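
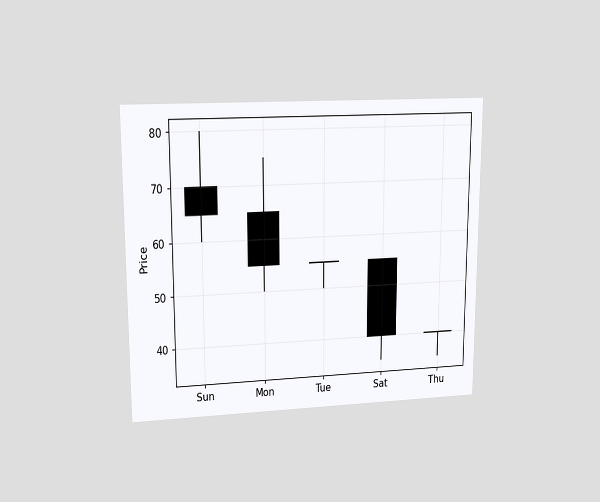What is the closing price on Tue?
The chart is viewed at a slight angle. The Tue candle closes at 55.

55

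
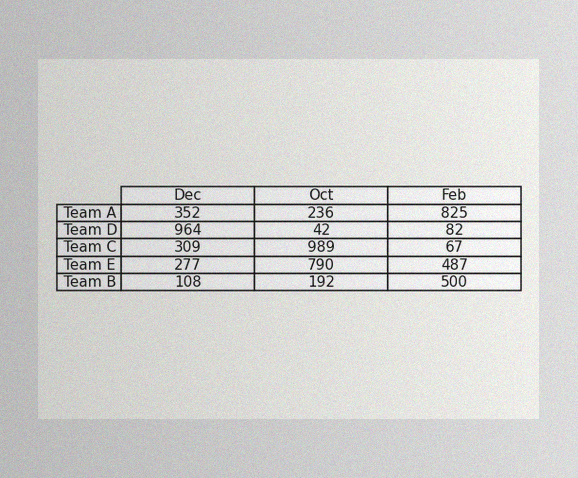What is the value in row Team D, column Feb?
The image has some photo noise and uneven lighting. The (Team D, Feb) cell reads 82.

82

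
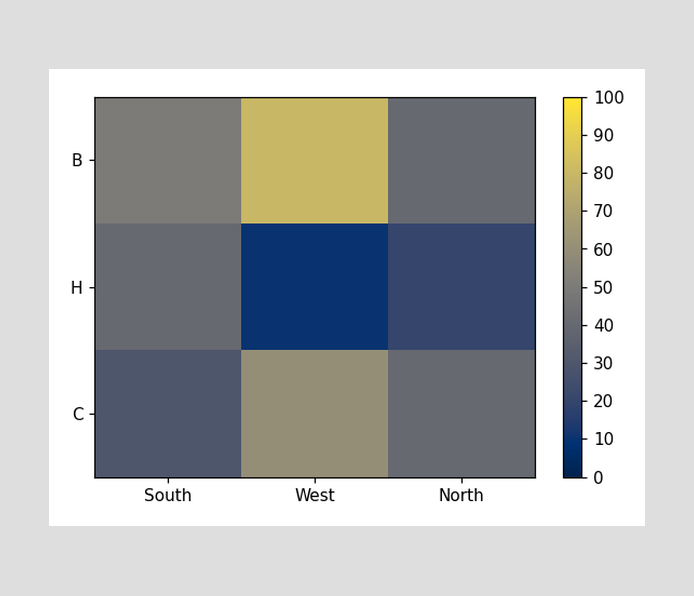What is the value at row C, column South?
Matching cell (C, South) against the colorbar gives 30.

30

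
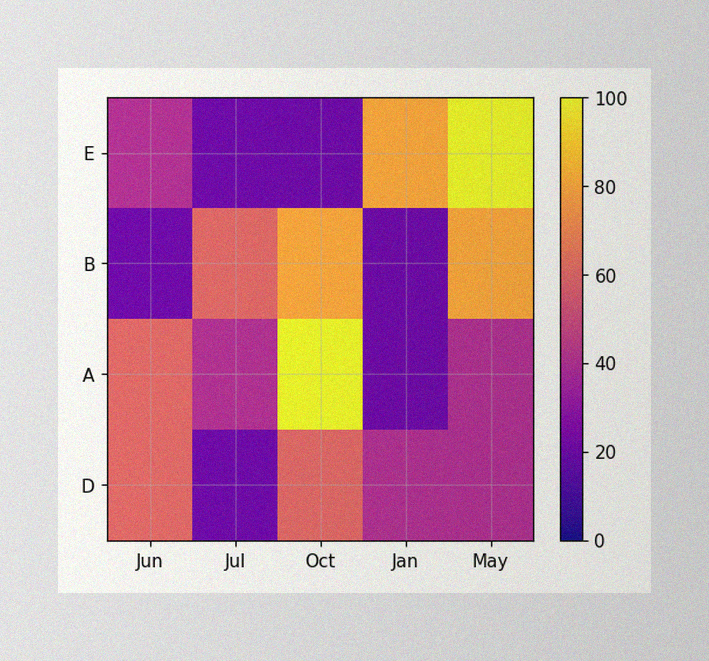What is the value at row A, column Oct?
The image has some photo noise and uneven lighting. Matching cell (A, Oct) against the colorbar gives 100.

100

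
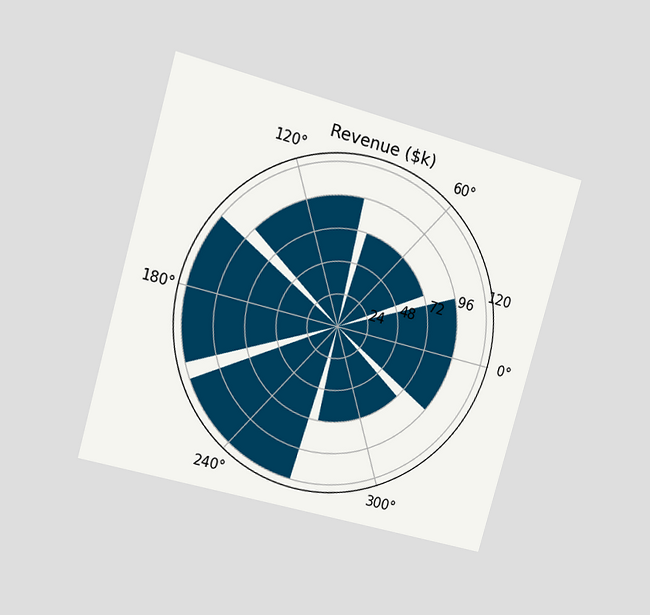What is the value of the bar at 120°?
The chart is tilted about 16° clockwise and viewed at a slight angle. The bar at 120° reaches $96k on the radial axis.

$96k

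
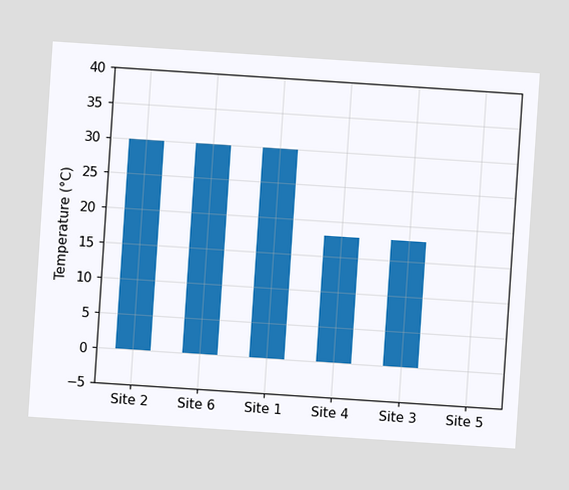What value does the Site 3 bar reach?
18°C

The chart is tilted about 4° clockwise. Reading along the chart's y-axis, the Site 3 bar reaches 18°C.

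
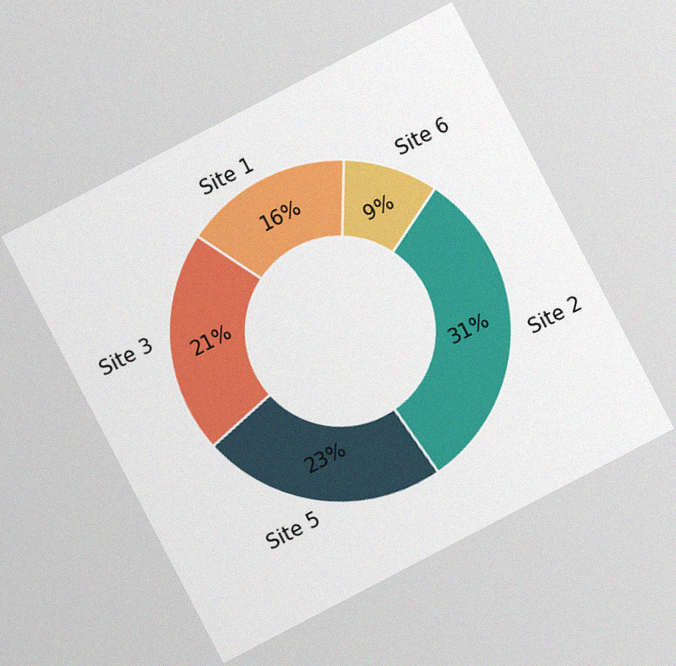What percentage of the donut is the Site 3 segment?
21%

The chart is tilted about 28° counter-clockwise, with some photo noise. The Site 3 segment takes up 21% of the ring.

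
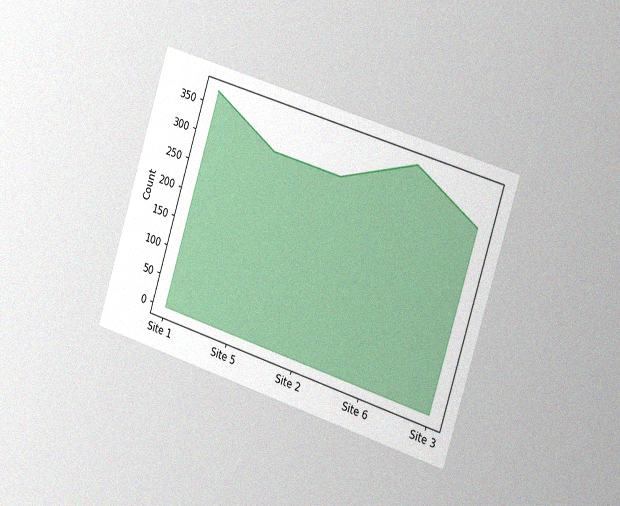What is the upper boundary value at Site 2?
The chart is tilted about 18° clockwise and viewed slightly from the right, with some photo noise. At Site 2 the upper boundary is at 310.

310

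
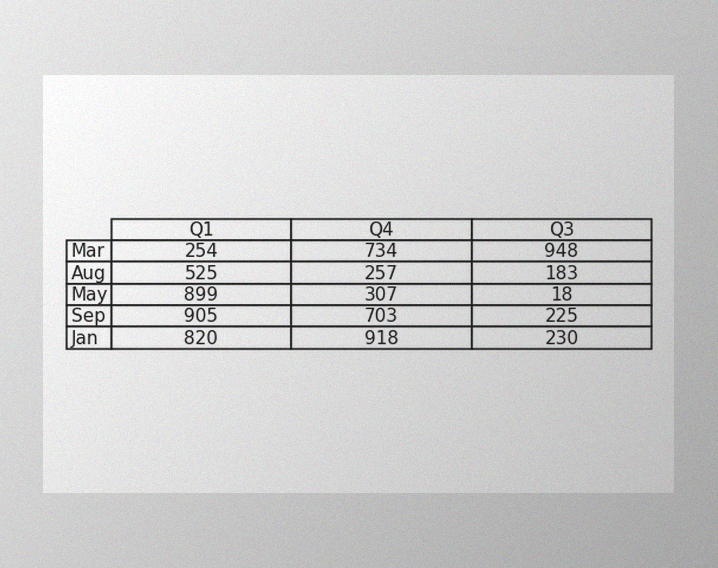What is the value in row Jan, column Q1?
The image has some photo noise and uneven lighting. The (Jan, Q1) cell reads 820.

820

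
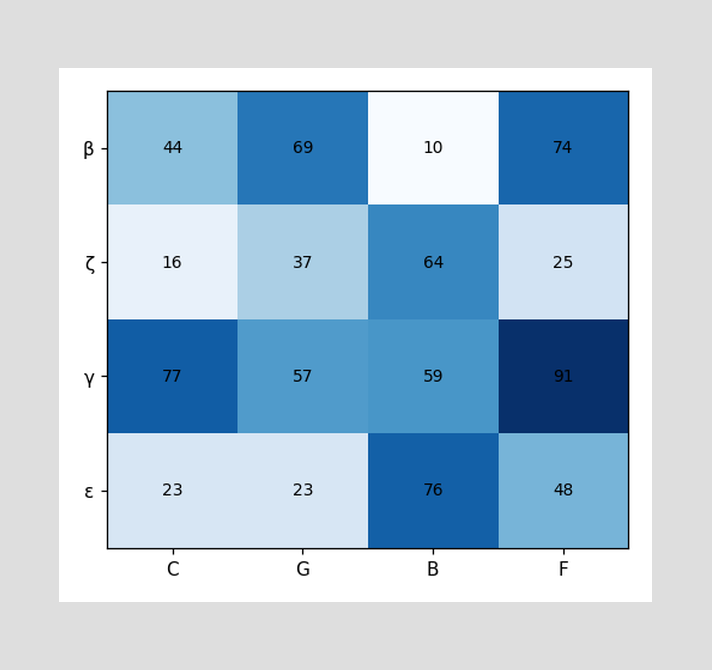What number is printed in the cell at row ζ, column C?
16

The (ζ, C) cell reads 16.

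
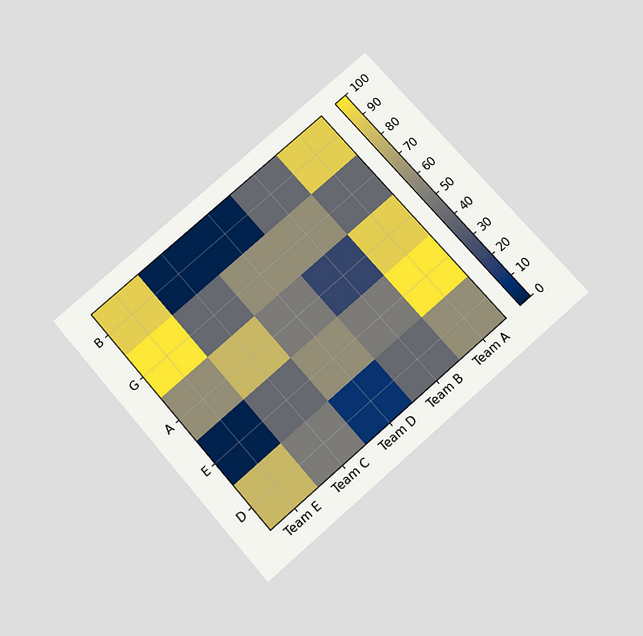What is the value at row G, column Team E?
The chart is tilted about 41° counter-clockwise and viewed slightly from below. Matching cell (G, Team E) against the colorbar gives 100.

100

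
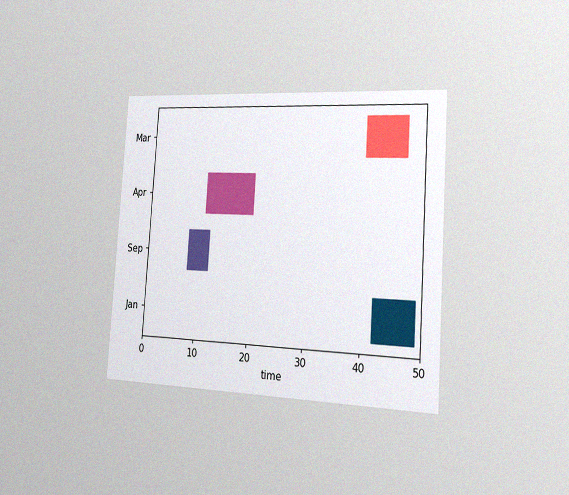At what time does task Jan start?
The chart is tilted about 4° clockwise and viewed slightly from the right, with some photo noise. The Jan bar begins at t=42.

42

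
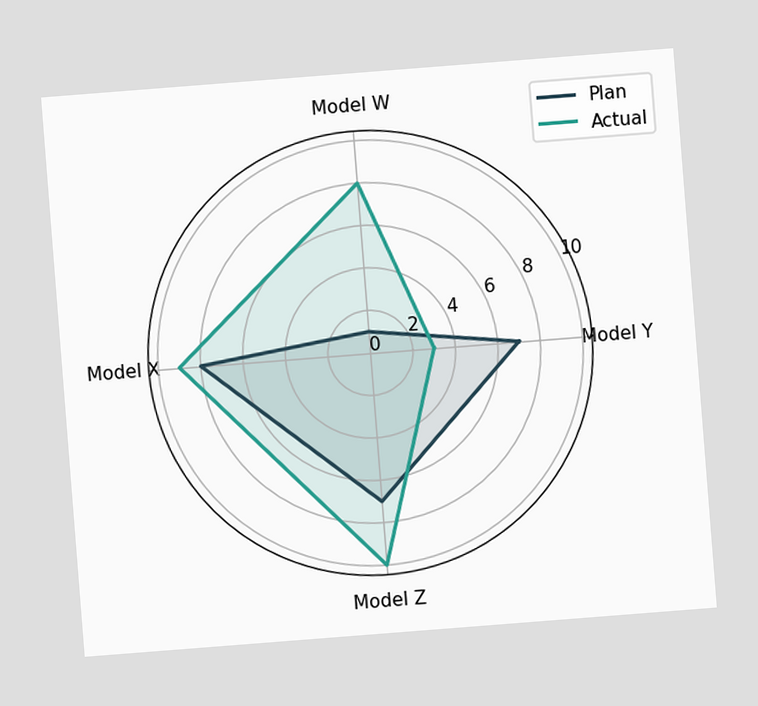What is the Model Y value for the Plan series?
The chart is tilted about 4° counter-clockwise. On the Model Y axis, Plan reaches 7.

7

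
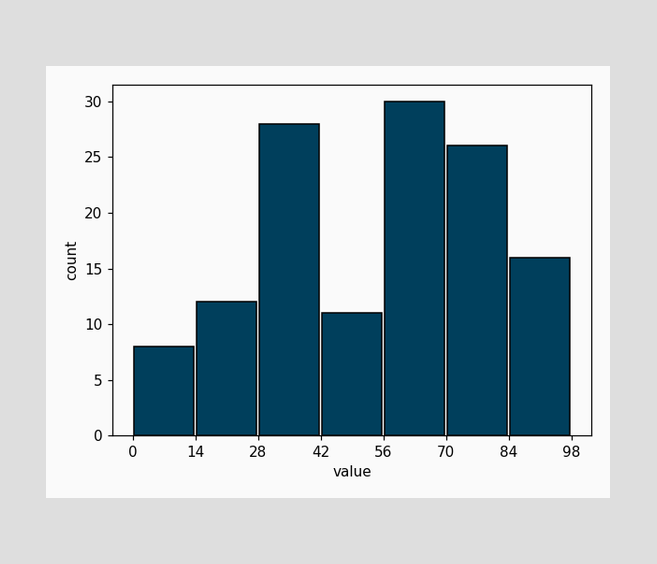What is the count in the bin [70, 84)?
26

The [70, 84) bin has height 26.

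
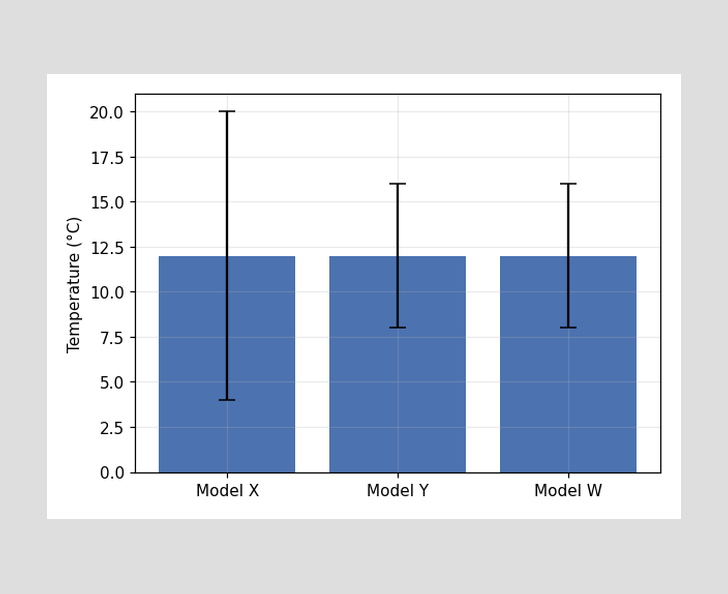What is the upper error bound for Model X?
The Model X bar's upper whisker reaches 20°C.

20°C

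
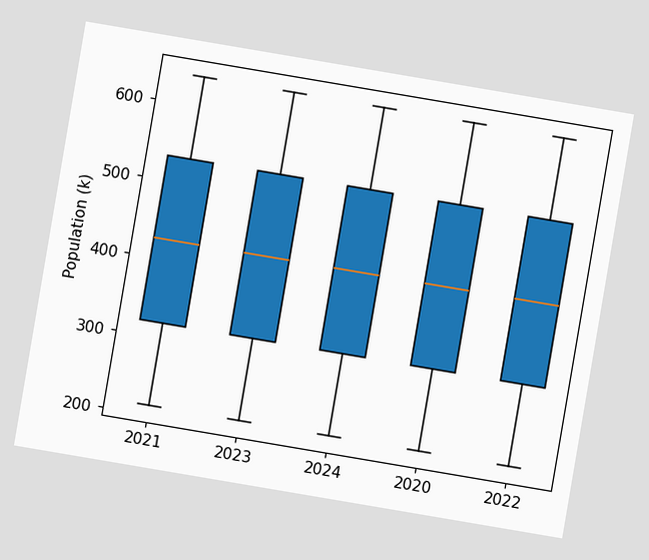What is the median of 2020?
The chart is tilted about 10° clockwise. The median line in the 2020 box sits at 424k.

424k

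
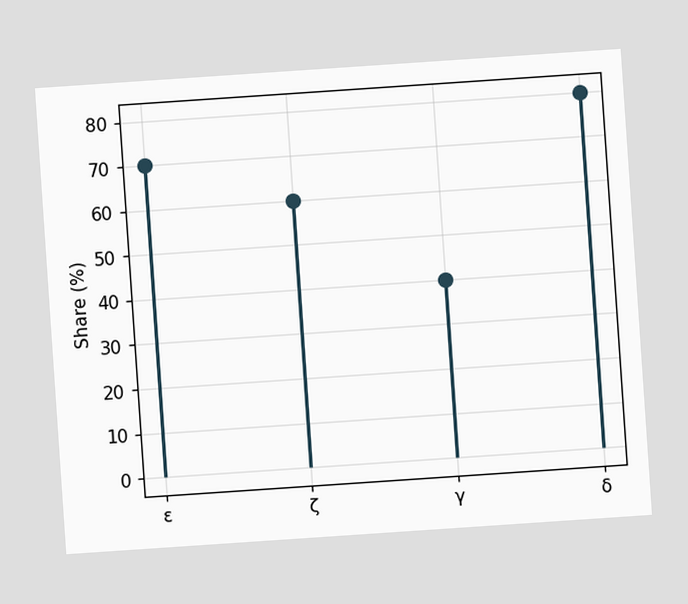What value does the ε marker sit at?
The chart is tilted about 4° counter-clockwise. The ε marker sits at 70%.

70%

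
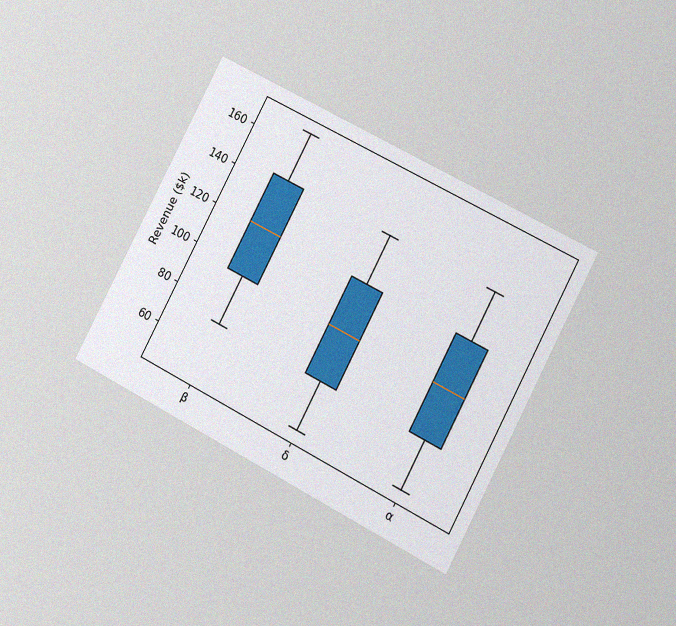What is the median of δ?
$96k

The chart is tilted about 28° clockwise and viewed at a slight angle, with some photo noise. The median line in the δ box sits at $96k.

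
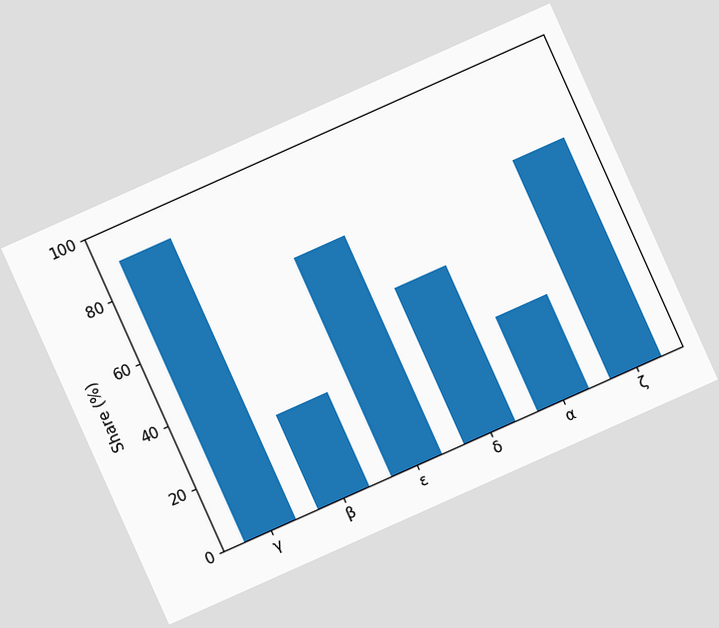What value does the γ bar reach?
The chart is tilted about 24° counter-clockwise. Reading along the chart's y-axis, the γ bar reaches 90%.

90%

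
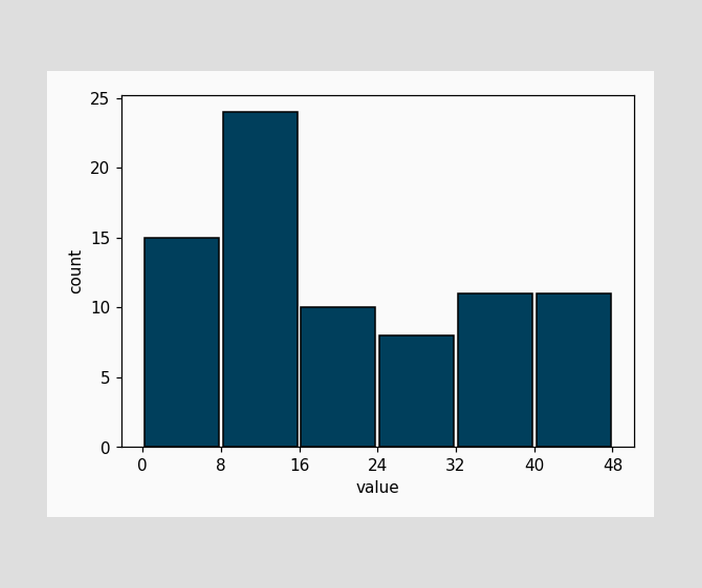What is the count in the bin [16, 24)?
The [16, 24) bin has height 10.

10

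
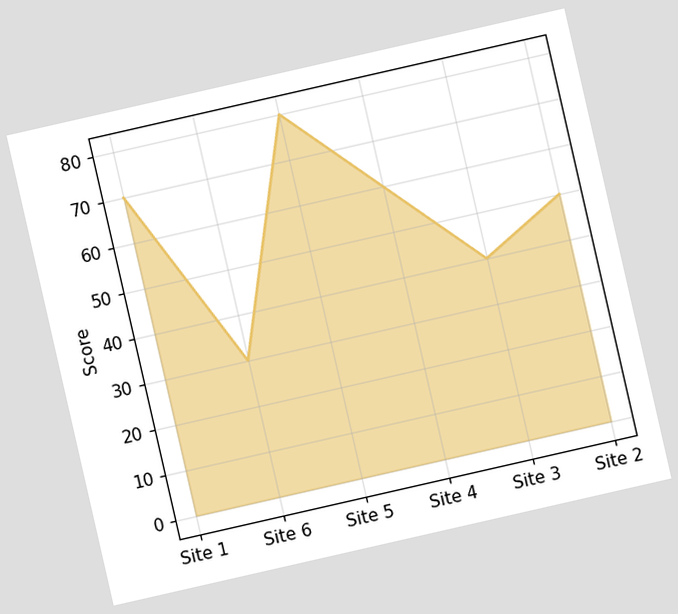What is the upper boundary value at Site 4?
60

The chart is tilted about 13° counter-clockwise. At Site 4 the upper boundary is at 60.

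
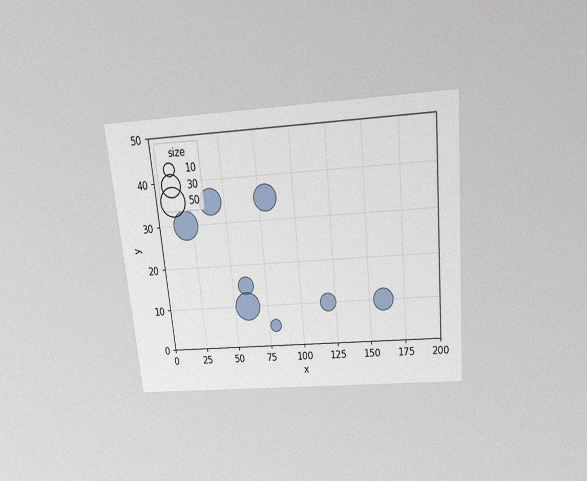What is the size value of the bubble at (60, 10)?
The chart is tilted about 5° counter-clockwise and viewed slightly from above, with some photo noise. Matching the bubble at (60, 10) against the size legend gives 50.

50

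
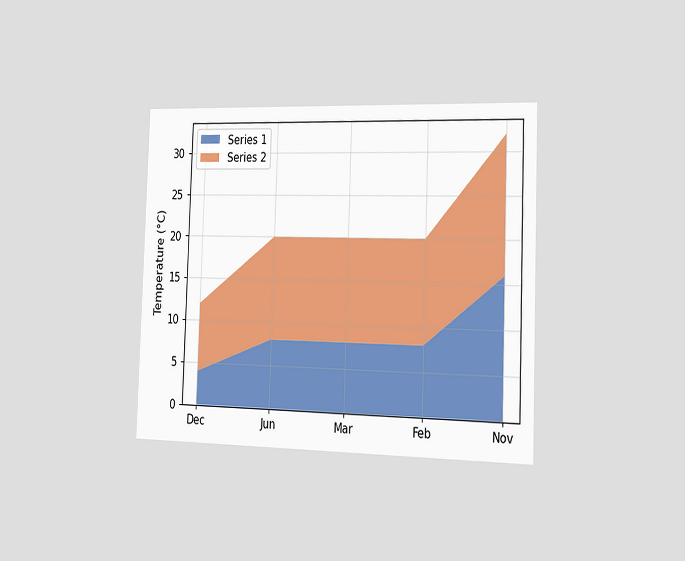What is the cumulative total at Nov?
The chart is viewed slightly from the right. The stacked total at Nov reaches 32°C.

32°C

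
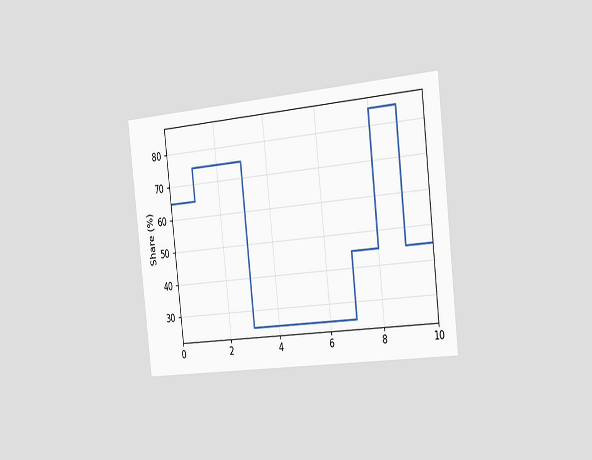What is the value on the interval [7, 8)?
The chart is tilted about 6° counter-clockwise and viewed slightly from the right. On [7, 8) the step sits at 45%.

45%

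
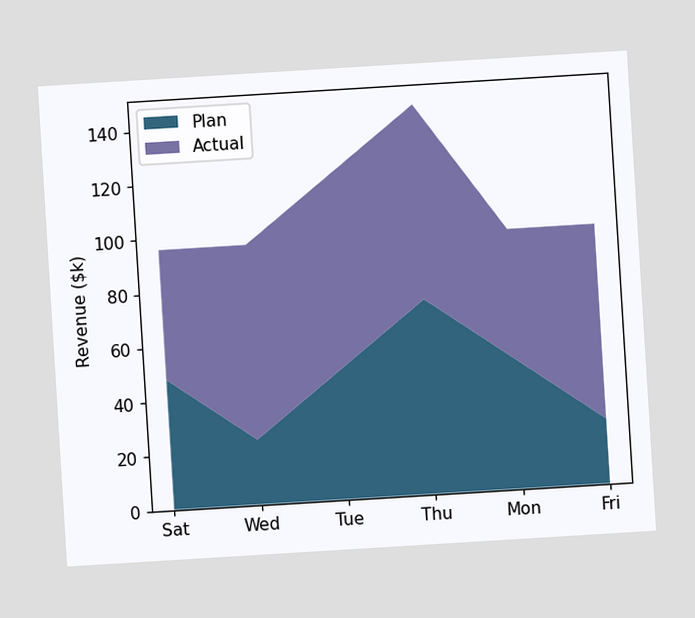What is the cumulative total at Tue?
The chart is tilted about 3° counter-clockwise. The stacked total at Tue reaches $120k.

$120k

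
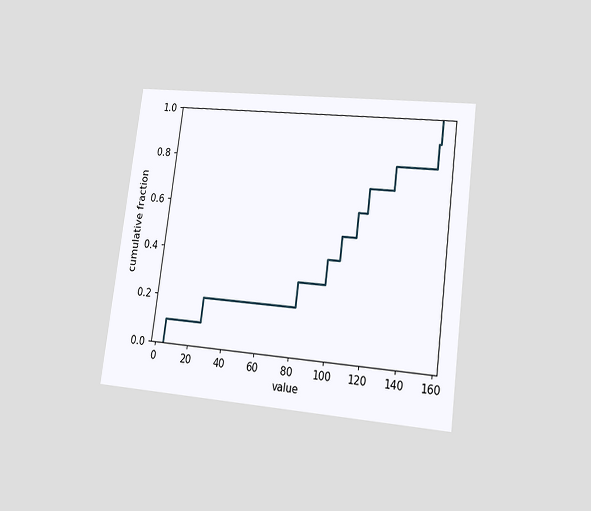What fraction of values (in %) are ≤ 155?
100%

The chart is tilted about 7° clockwise and viewed at a slight angle. At x=155 the ECDF step is at 100%.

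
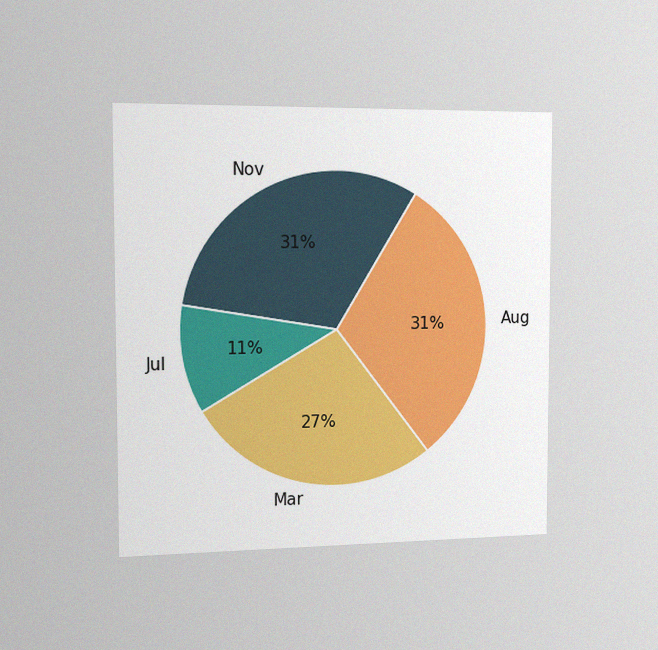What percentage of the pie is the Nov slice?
The chart is viewed slightly from the left, with some photo noise. The Nov slice takes up 31% of the pie.

31%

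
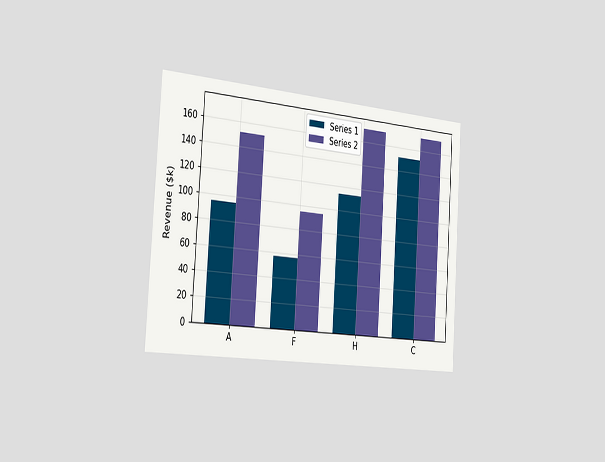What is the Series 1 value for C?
The chart is tilted about 4° clockwise and viewed slightly from the left. The Series 1 bar at C reaches $152k on the y-axis.

$152k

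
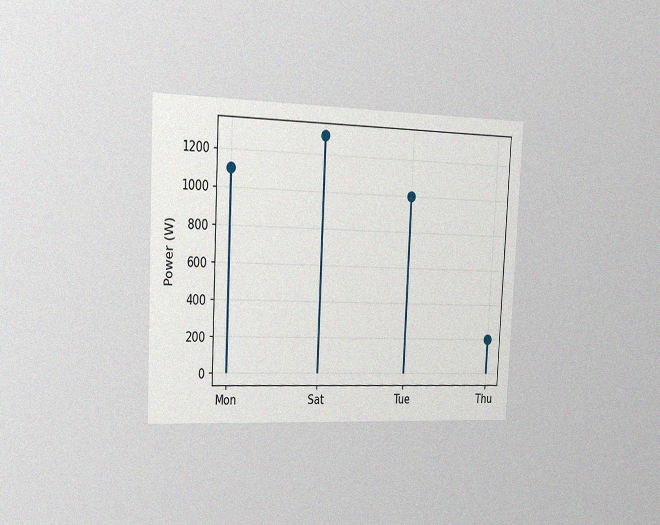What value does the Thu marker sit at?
The chart is tilted about 3° clockwise and viewed slightly from the left, with some photo noise. The Thu marker sits at 200W.

200W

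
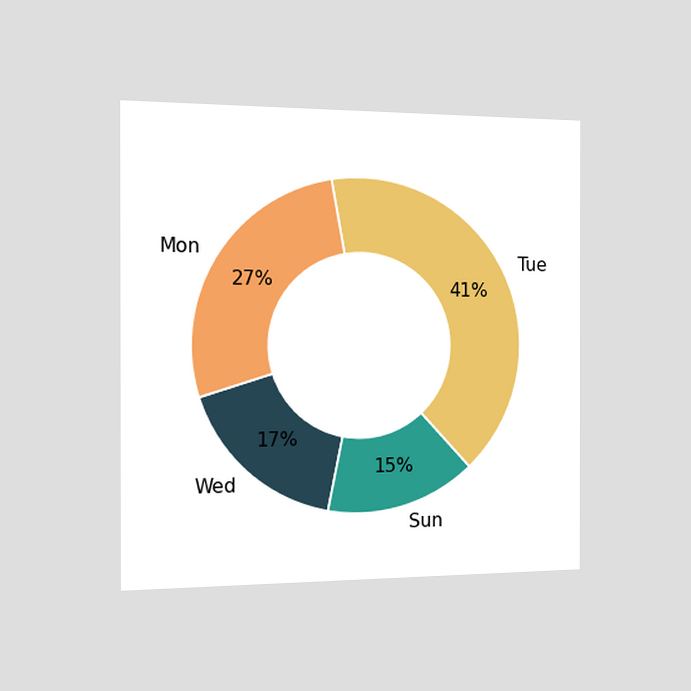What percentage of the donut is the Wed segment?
The chart is viewed slightly from the left. The Wed segment takes up 17% of the ring.

17%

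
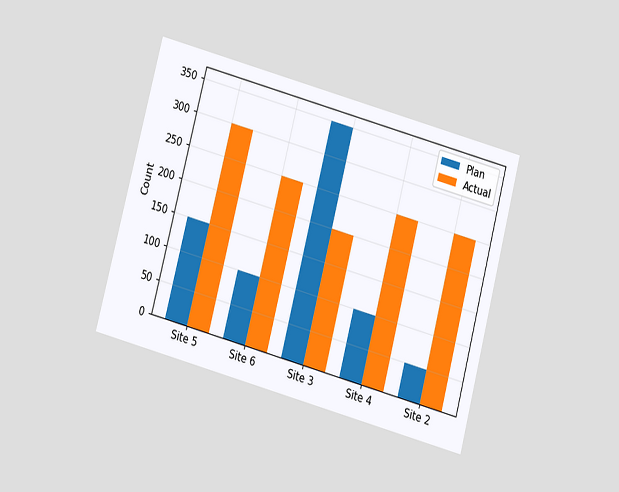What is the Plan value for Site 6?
The chart is tilted about 15° clockwise and viewed slightly from below. The Plan bar at Site 6 reaches 100 on the y-axis.

100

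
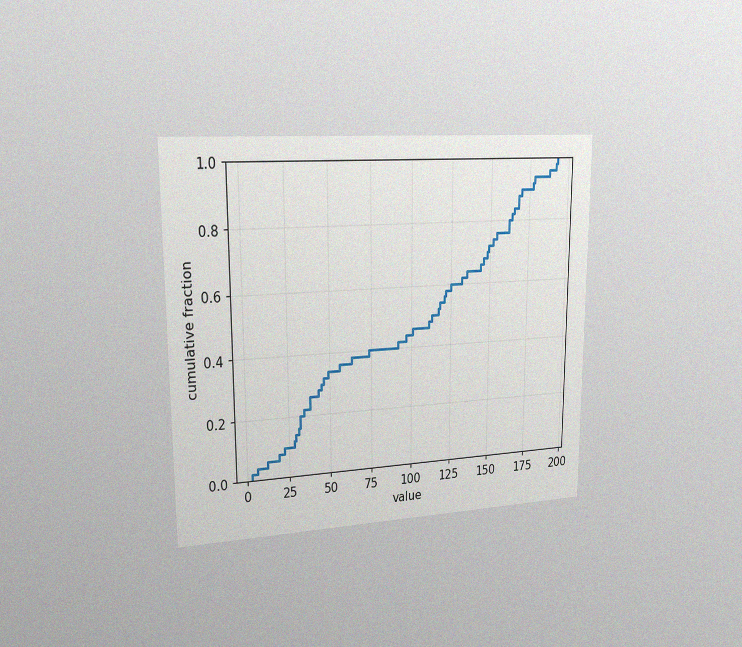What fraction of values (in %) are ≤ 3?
2%

The chart is viewed slightly from the left, with some photo noise. At x=3 the ECDF step is at 2%.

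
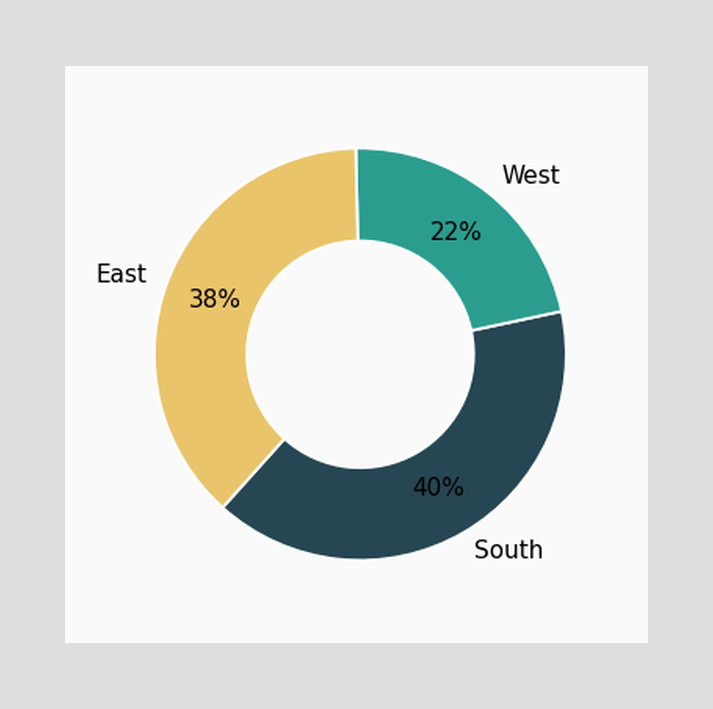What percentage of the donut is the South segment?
The South segment takes up 40% of the ring.

40%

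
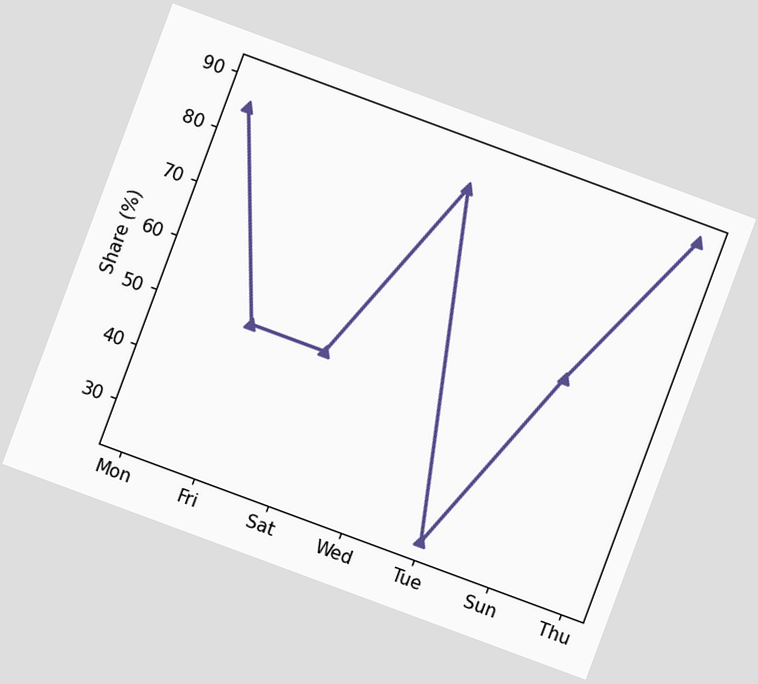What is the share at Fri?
50%

The chart is tilted about 20° clockwise. At Fri, the line is at 50%.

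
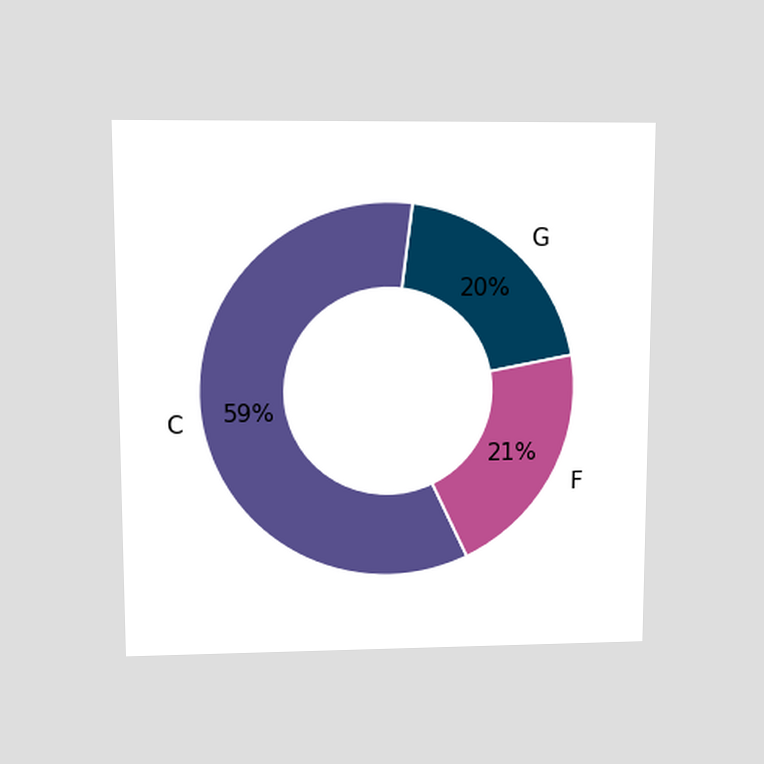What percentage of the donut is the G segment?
20%

The chart is viewed at a slight angle. The G segment takes up 20% of the ring.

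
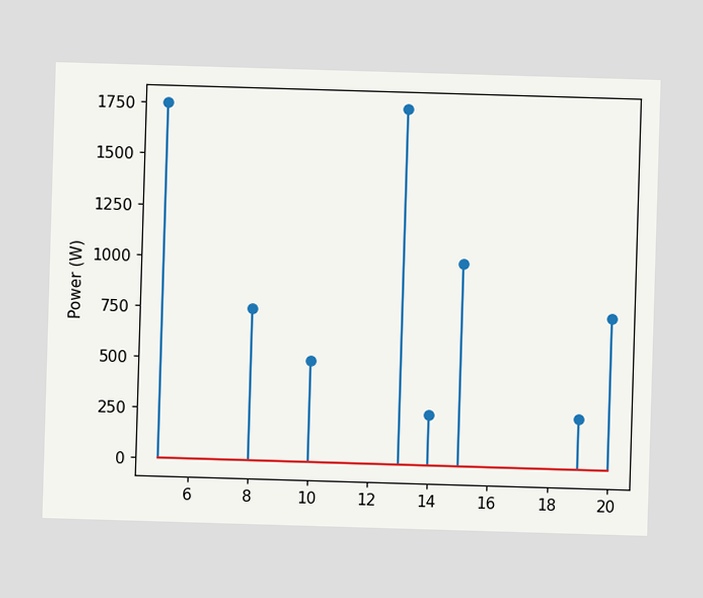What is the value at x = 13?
The stem at x=13 reaches 1750W.

1750W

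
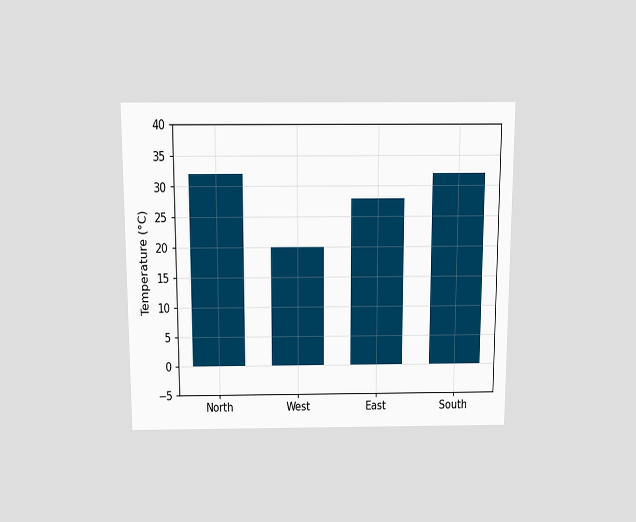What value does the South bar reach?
The chart is viewed slightly from above. Reading along the chart's y-axis, the South bar reaches 32°C.

32°C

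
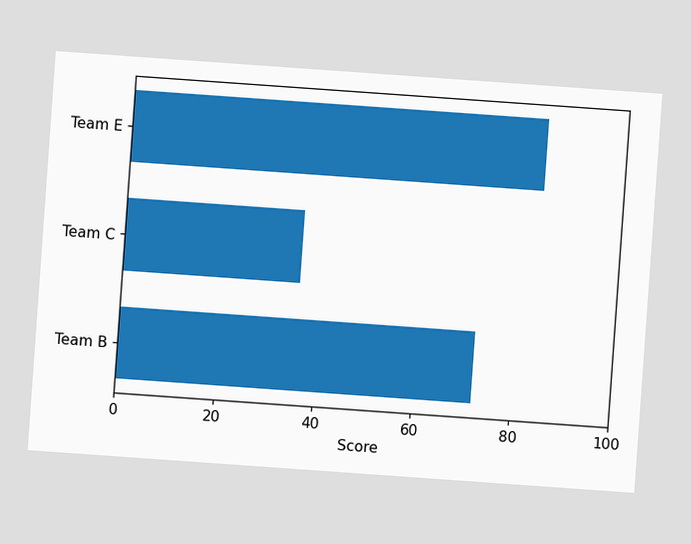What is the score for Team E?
The chart is tilted about 4° clockwise. Reading along the chart's x-axis, the Team E bar reaches 84.

84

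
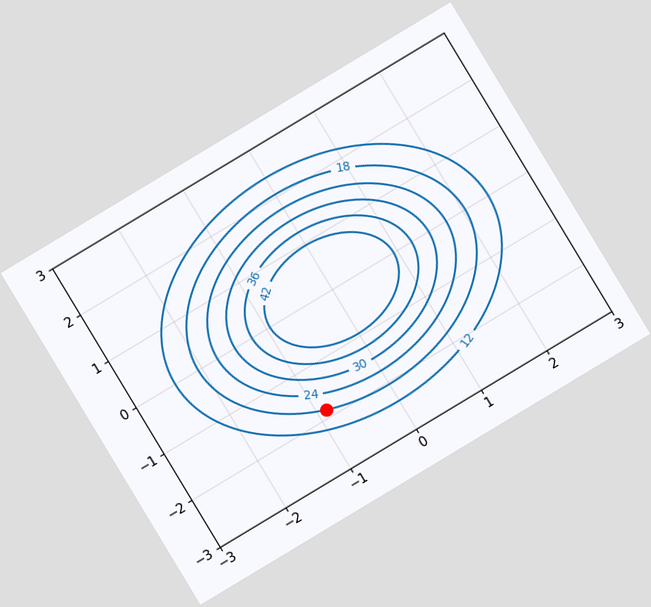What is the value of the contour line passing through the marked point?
18

The chart is tilted about 31° counter-clockwise. The marked point sits on the contour labelled 18.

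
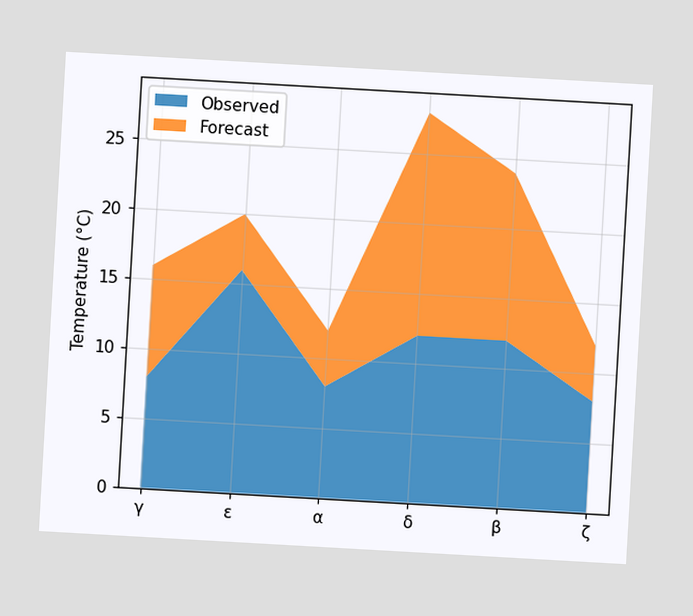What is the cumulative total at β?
The chart is tilted about 3° clockwise. The stacked total at β reaches 24°C.

24°C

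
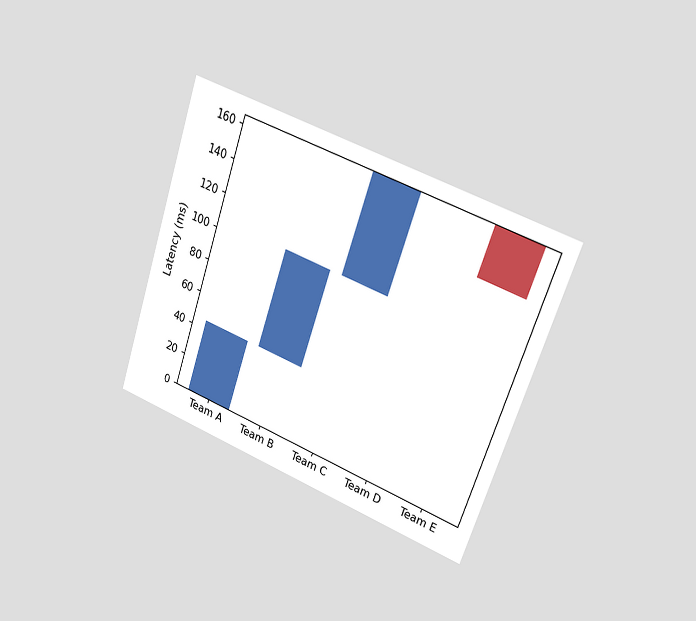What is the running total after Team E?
135ms

The chart is tilted about 19° clockwise and viewed slightly from the right. After Team E the running total reaches 135ms.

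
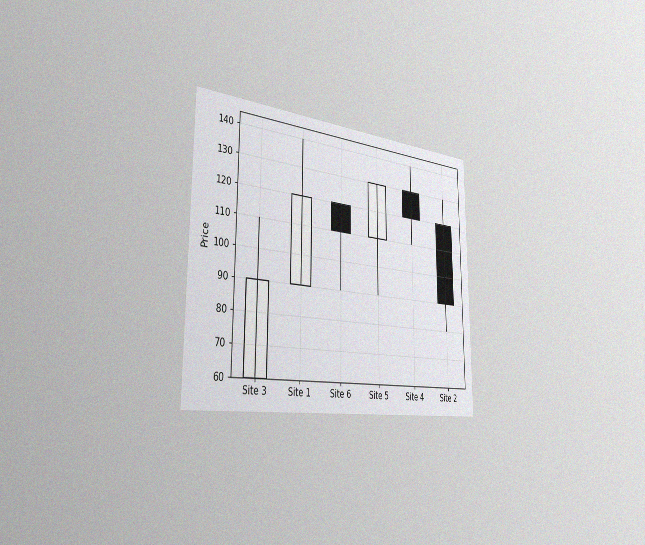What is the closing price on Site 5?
130

The chart is viewed slightly from the left, with some photo noise. The Site 5 candle closes at 130.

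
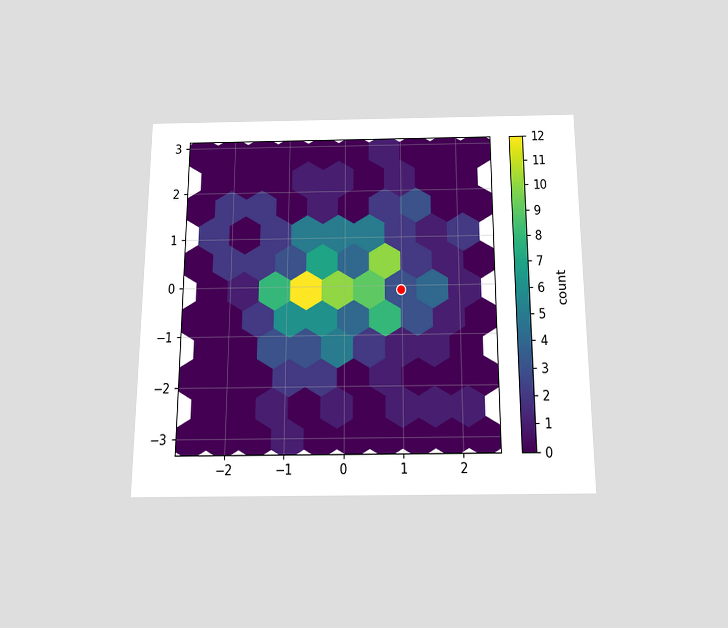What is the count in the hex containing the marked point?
The chart is viewed slightly from below. The marked hex reads 3 on the colorbar.

3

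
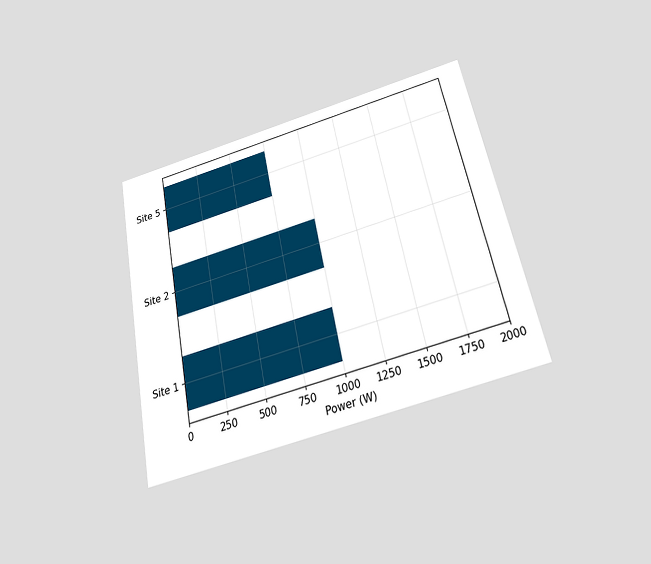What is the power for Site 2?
1000W

The chart is tilted about 11° counter-clockwise and viewed slightly from below. Reading along the chart's x-axis, the Site 2 bar reaches 1000W.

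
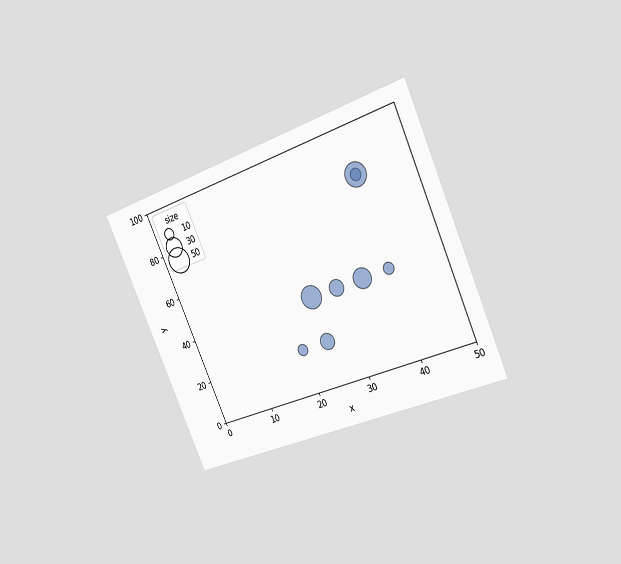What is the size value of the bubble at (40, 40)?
10

The chart is tilted about 24° counter-clockwise and viewed slightly from the right. Matching the bubble at (40, 40) against the size legend gives 10.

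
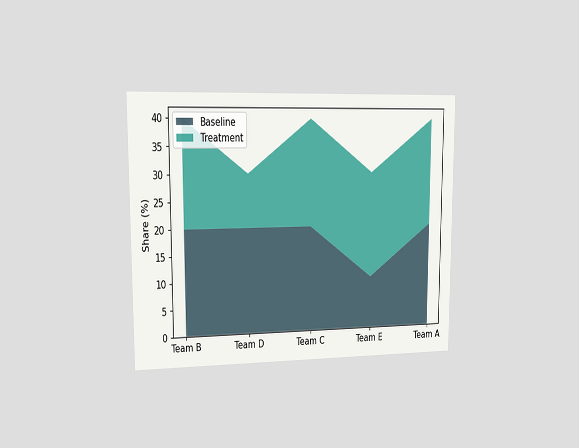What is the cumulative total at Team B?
40%

The chart is viewed slightly from the left. The stacked total at Team B reaches 40%.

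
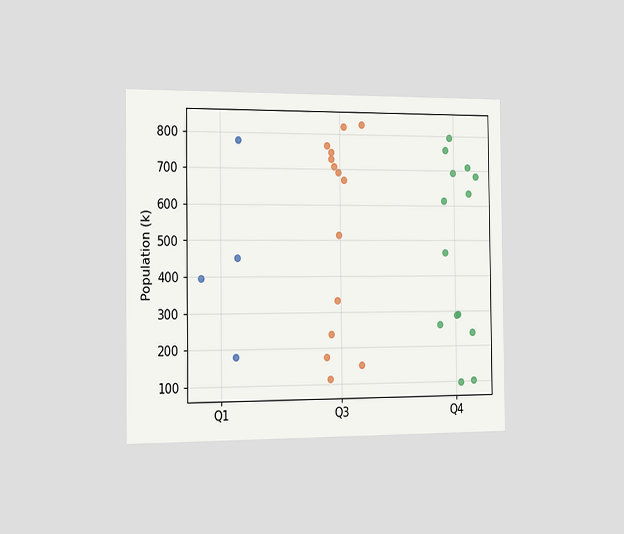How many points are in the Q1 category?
4

The chart is viewed slightly from the left. Counting the markers in the Q1 column gives 4.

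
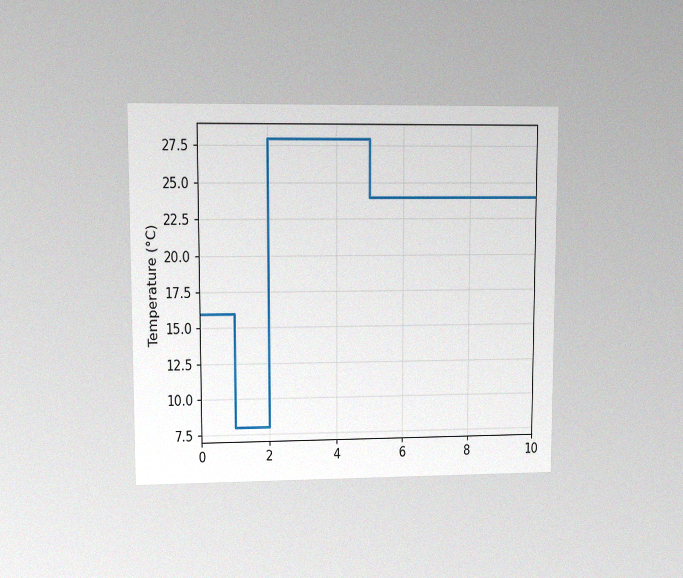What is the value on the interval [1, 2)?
8°C

The chart is viewed at a slight angle, with some photo noise. On [1, 2) the step sits at 8°C.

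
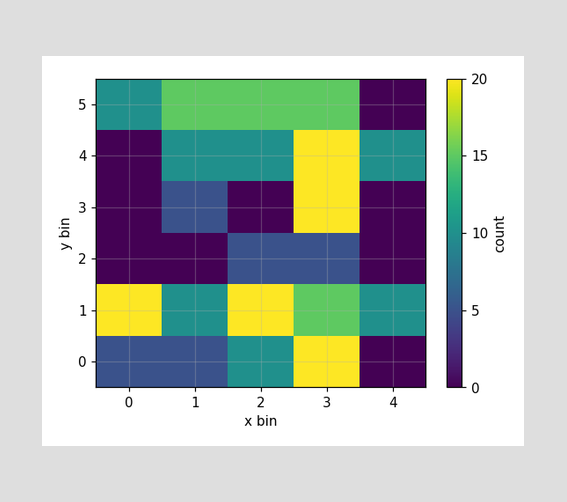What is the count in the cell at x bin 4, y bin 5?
0

Matching the cell (4, 5) against the colorbar gives 0.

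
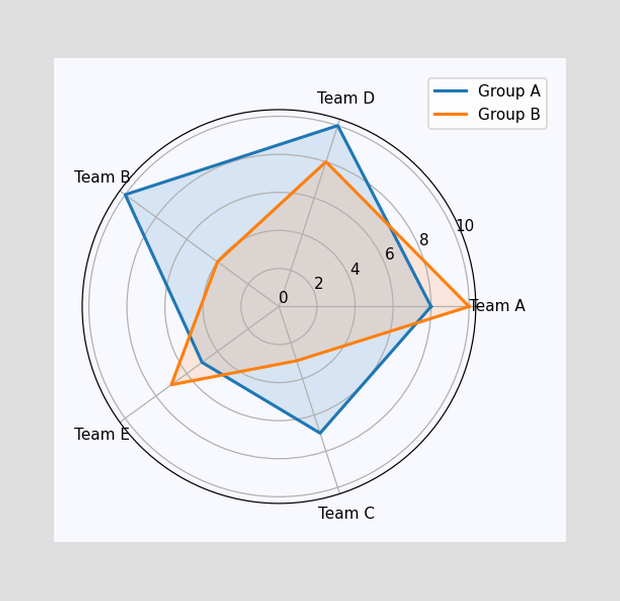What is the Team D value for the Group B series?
On the Team D axis, Group B reaches 8.

8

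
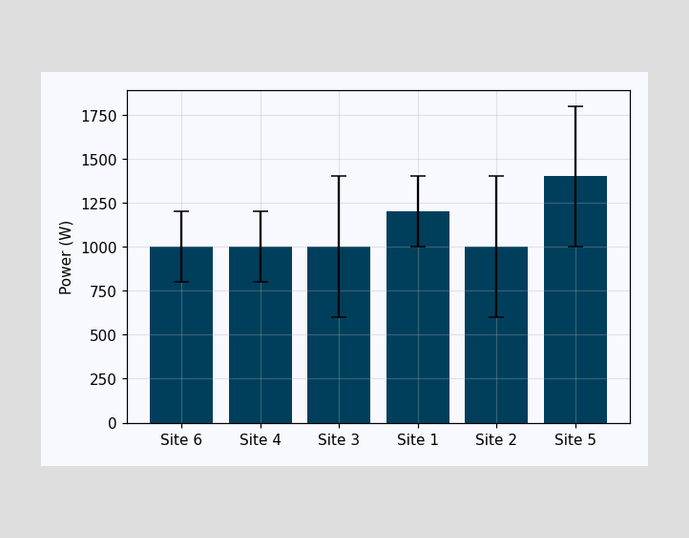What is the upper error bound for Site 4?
The Site 4 bar's upper whisker reaches 1200W.

1200W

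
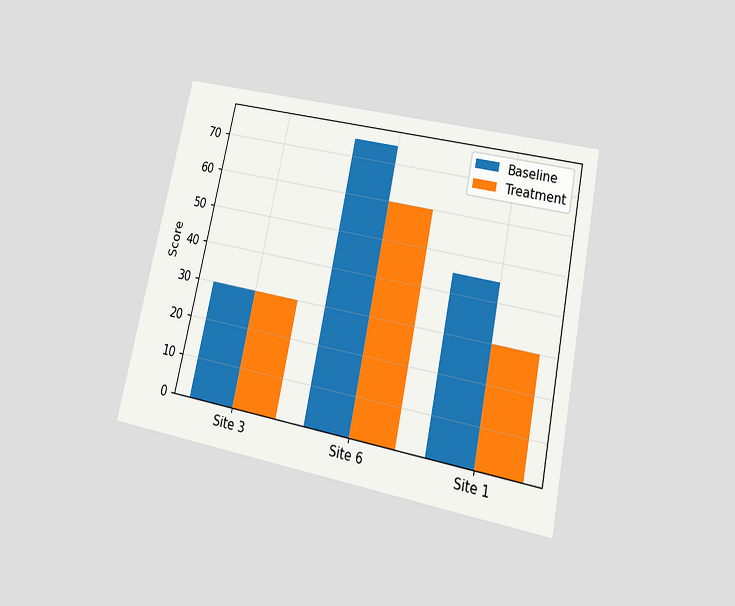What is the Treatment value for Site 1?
The chart is tilted about 12° clockwise and viewed at a slight angle. The Treatment bar at Site 1 reaches 30 on the y-axis.

30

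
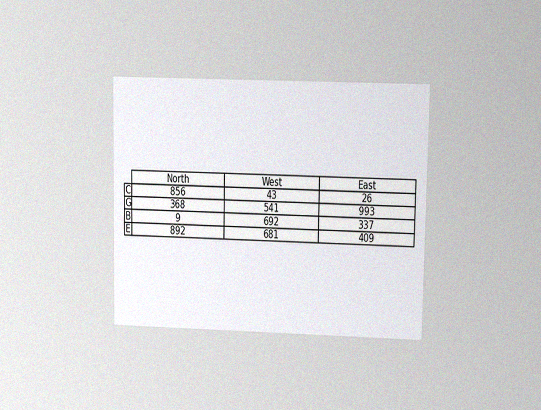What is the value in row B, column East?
337

The chart is viewed at a slight angle, with some photo noise. The (B, East) cell reads 337.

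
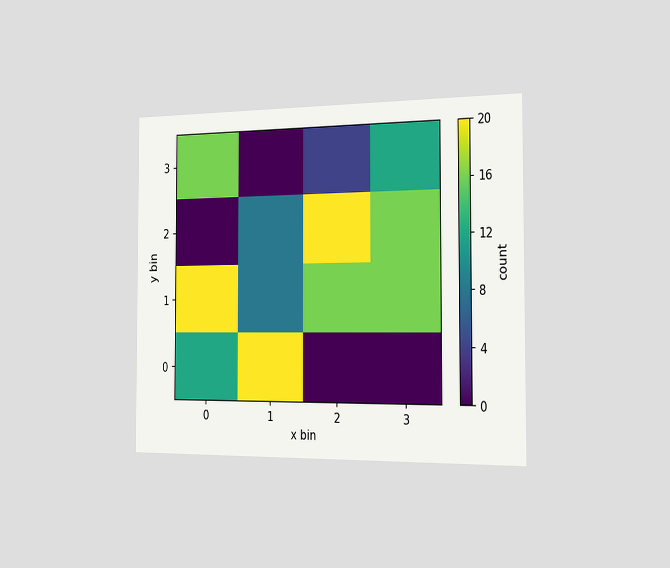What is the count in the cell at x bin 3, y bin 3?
The chart is viewed slightly from the right. Matching the cell (3, 3) against the colorbar gives 12.

12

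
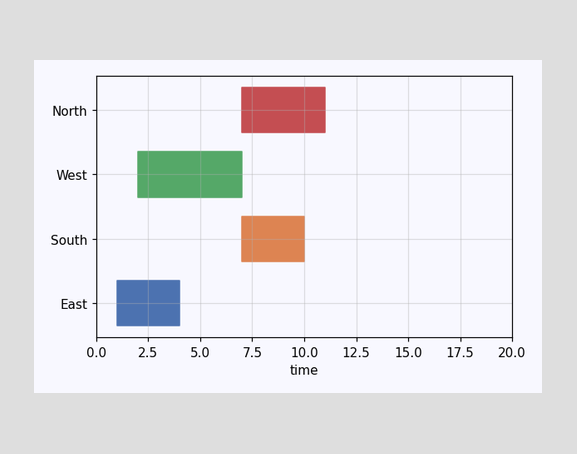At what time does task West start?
2

The West bar begins at t=2.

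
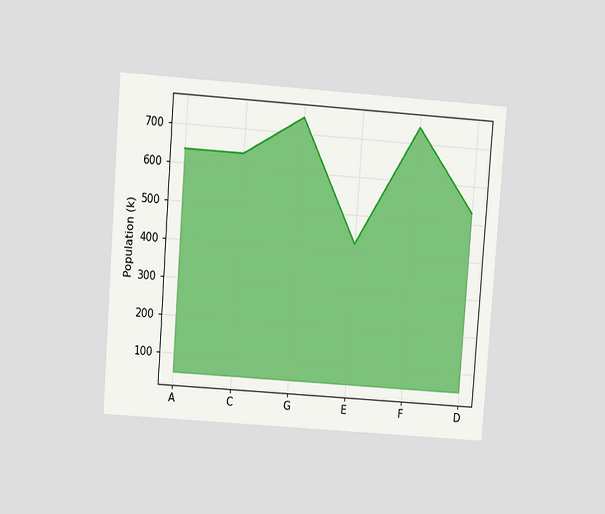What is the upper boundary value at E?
424k

The chart is tilted about 4° clockwise and viewed at a slight angle. At E the upper boundary is at 424k.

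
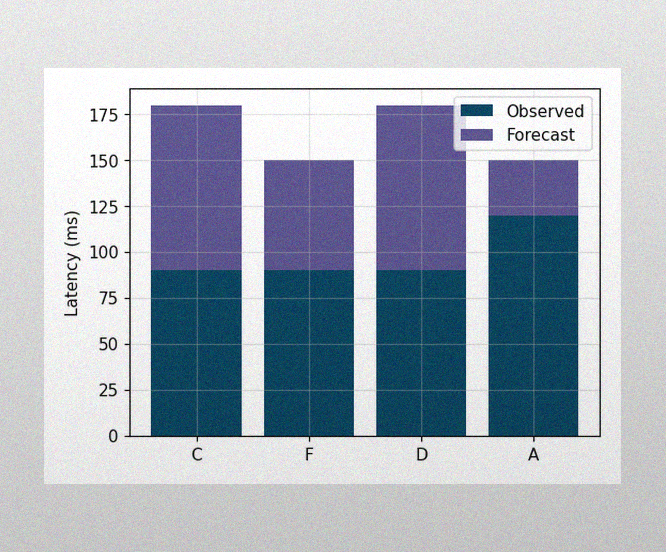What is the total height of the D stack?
The image has some photo noise and uneven lighting. The D stack's top reaches 180ms on the y-axis.

180ms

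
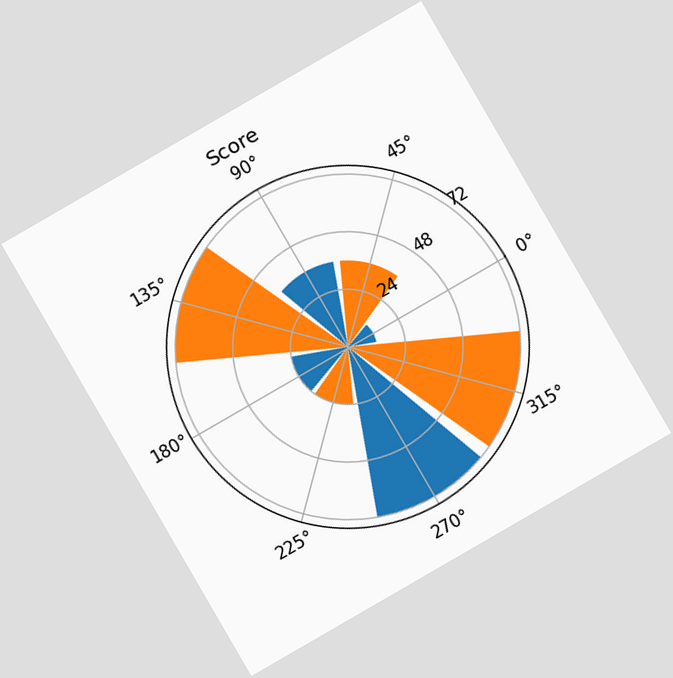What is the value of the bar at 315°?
72

The chart is tilted about 30° counter-clockwise. The bar at 315° reaches 72 on the radial axis.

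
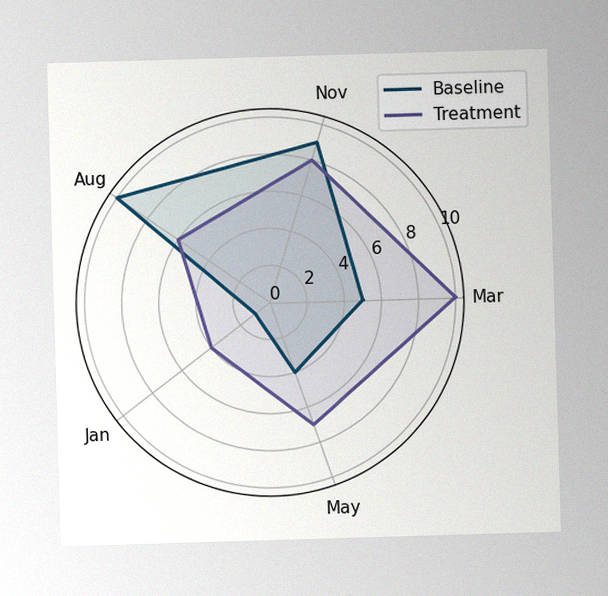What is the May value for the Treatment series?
7

The image has some photo noise and uneven lighting. On the May axis, Treatment reaches 7.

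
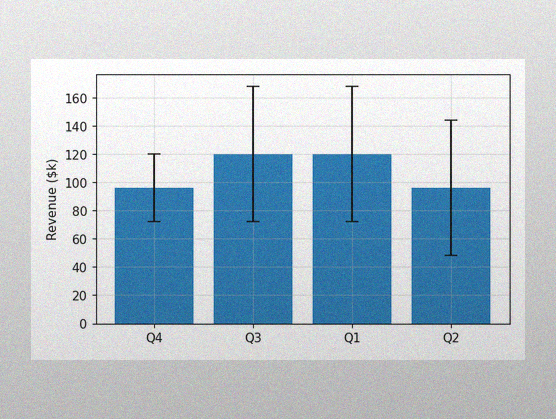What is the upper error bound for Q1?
$168k

The image has some photo noise and uneven lighting. The Q1 bar's upper whisker reaches $168k.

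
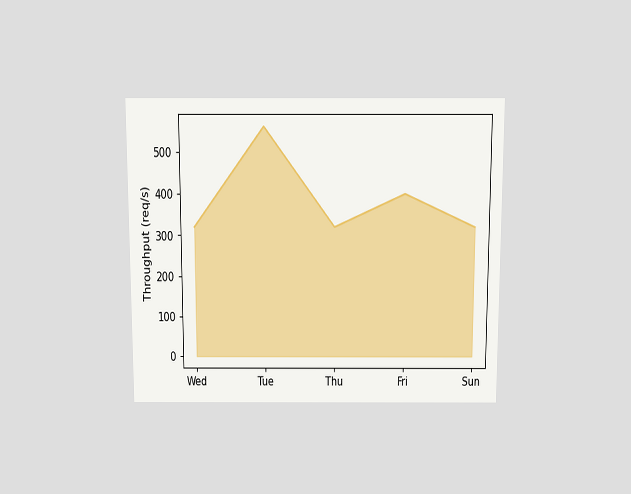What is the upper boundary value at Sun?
The chart is viewed slightly from above. At Sun the upper boundary is at 320req/s.

320req/s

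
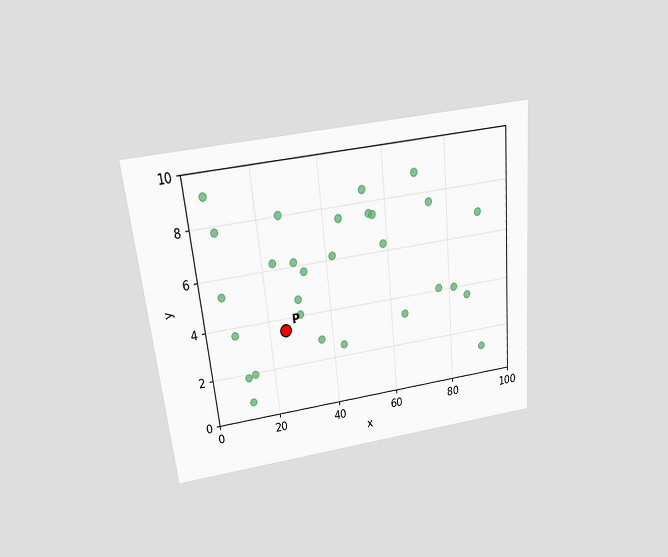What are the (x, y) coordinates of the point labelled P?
The chart is tilted about 6° counter-clockwise and viewed slightly from above. Following the gridlines from P to each axis, P sits at (25, 3.5).

(25, 3.5)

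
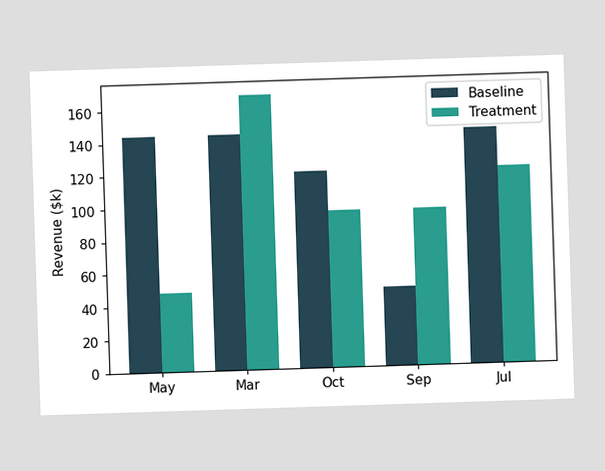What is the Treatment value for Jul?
The Treatment bar at Jul reaches $120k on the y-axis.

$120k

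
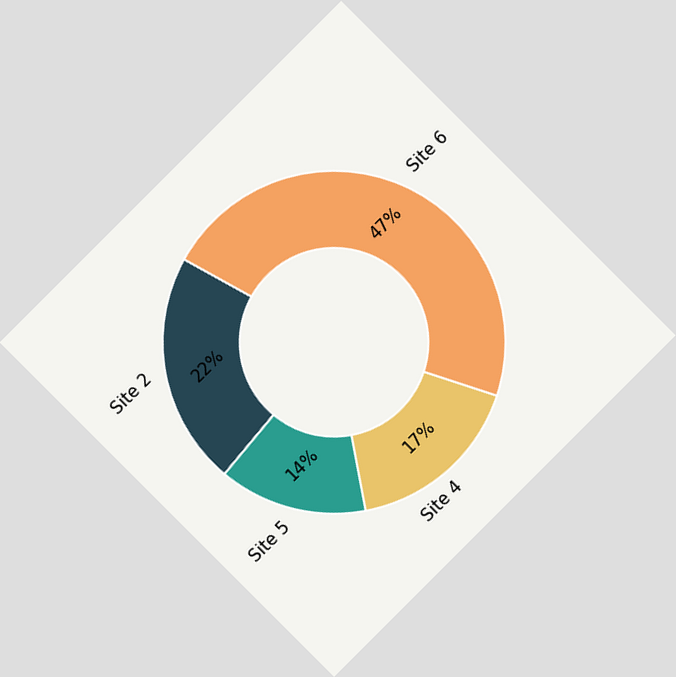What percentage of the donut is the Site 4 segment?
The chart is tilted about 45° counter-clockwise. The Site 4 segment takes up 17% of the ring.

17%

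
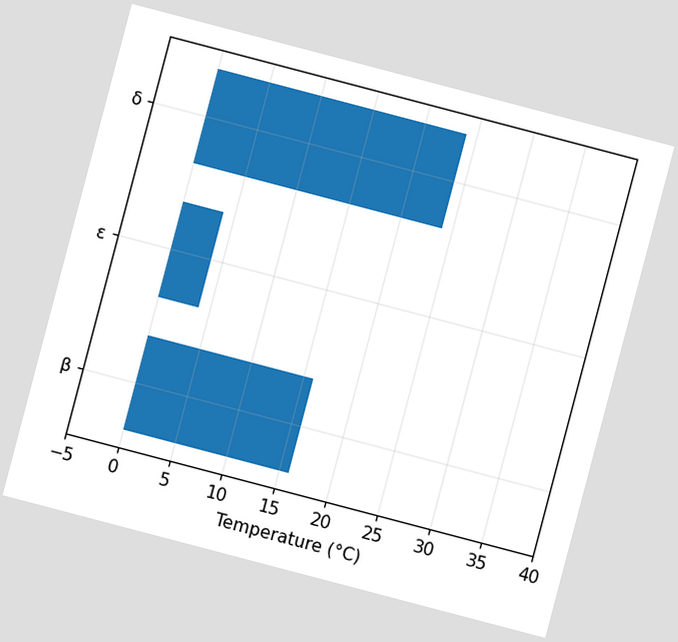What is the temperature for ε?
4°C

The chart is tilted about 15° clockwise. Reading along the chart's x-axis, the ε bar reaches 4°C.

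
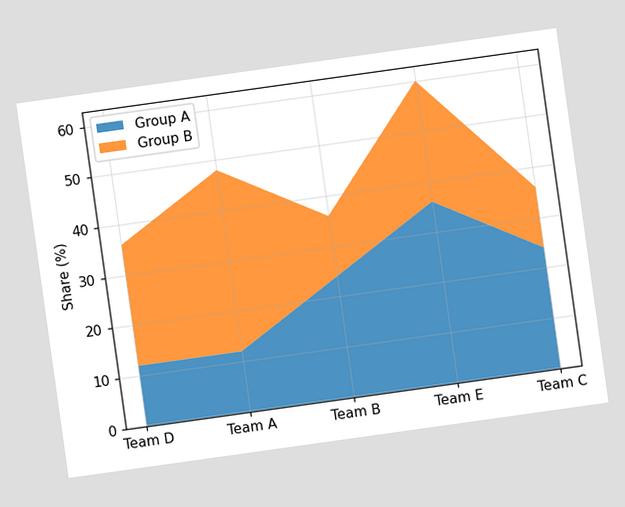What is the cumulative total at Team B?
The chart is tilted about 8° counter-clockwise. The stacked total at Team B reaches 36%.

36%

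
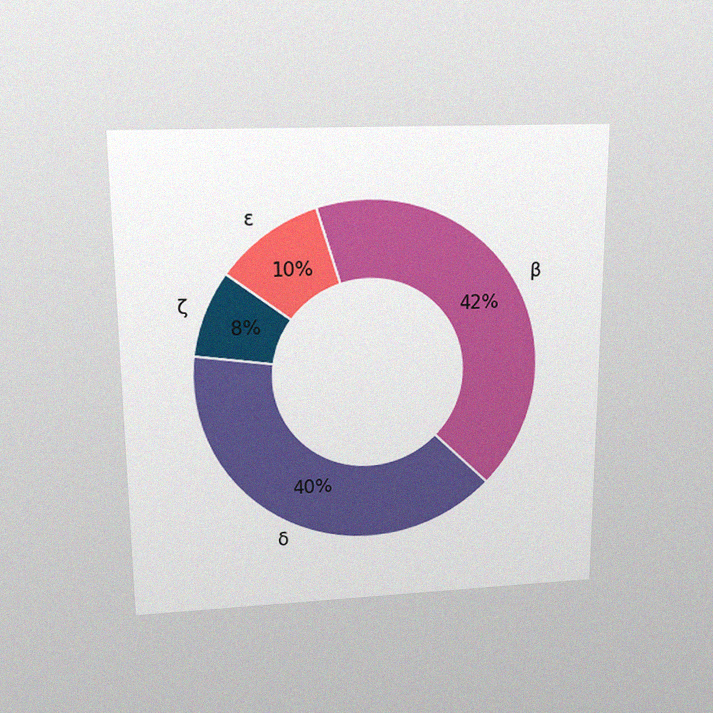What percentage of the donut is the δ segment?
The chart is viewed slightly from above, with some photo noise. The δ segment takes up 40% of the ring.

40%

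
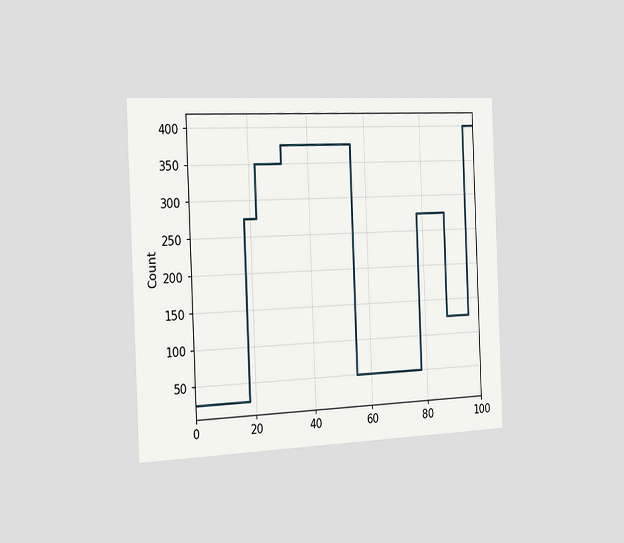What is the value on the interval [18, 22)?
The chart is tilted about 2° counter-clockwise and viewed slightly from the left. On [18, 22) the step sits at 275.

275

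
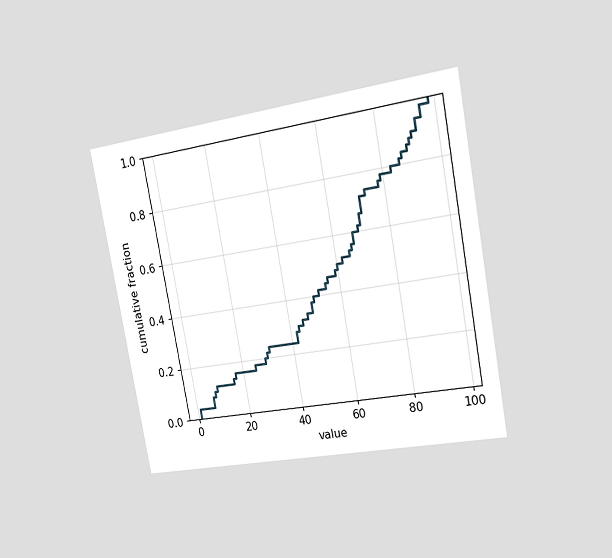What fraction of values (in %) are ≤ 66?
The chart is tilted about 10° counter-clockwise and viewed slightly from the right. At x=66 the ECDF step is at 56%.

56%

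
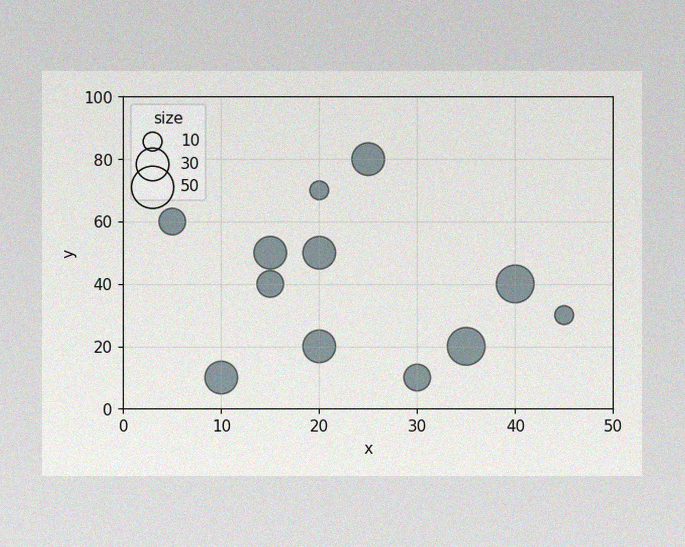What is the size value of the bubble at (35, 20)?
The image has some photo noise and uneven lighting. Matching the bubble at (35, 20) against the size legend gives 40.

40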